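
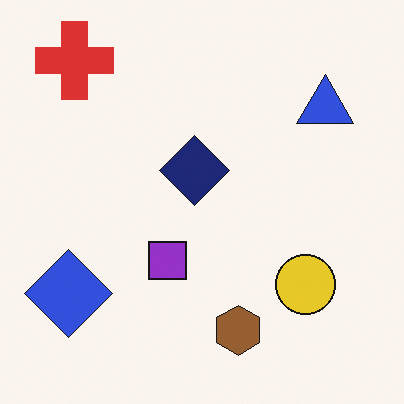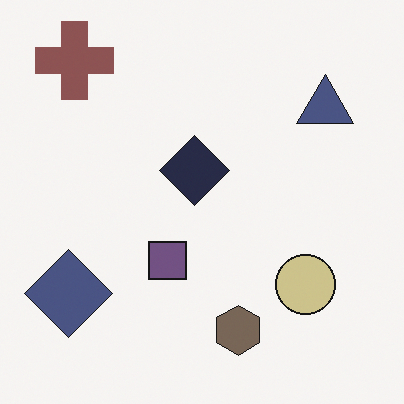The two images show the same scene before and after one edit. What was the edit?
The second image is the first made much more muted (saturation change).

All colors are more muted and greyish — a global saturation change.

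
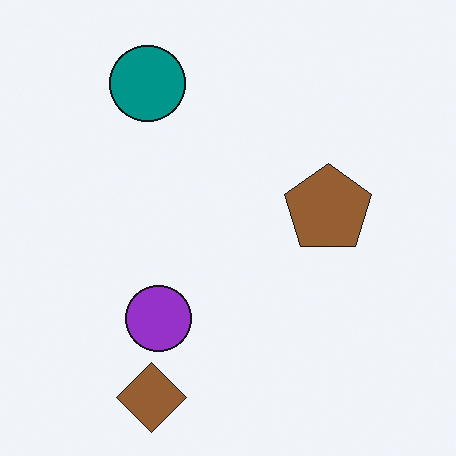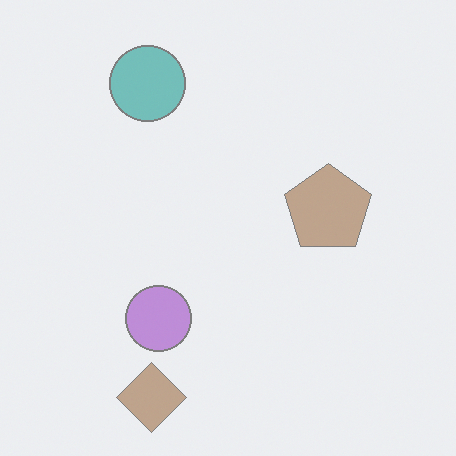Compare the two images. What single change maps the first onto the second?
The second image is the first given much lower contrast.

Tones are pushed toward mid-grey across the whole image — a global contrast change.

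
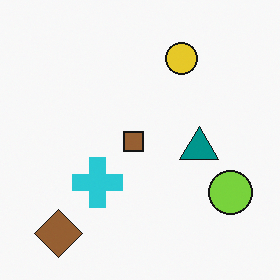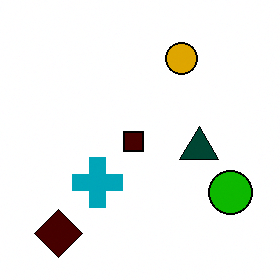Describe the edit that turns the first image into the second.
The image was boosted in contrast.

Tones are pushed away from mid-grey across the whole image — a global contrast change.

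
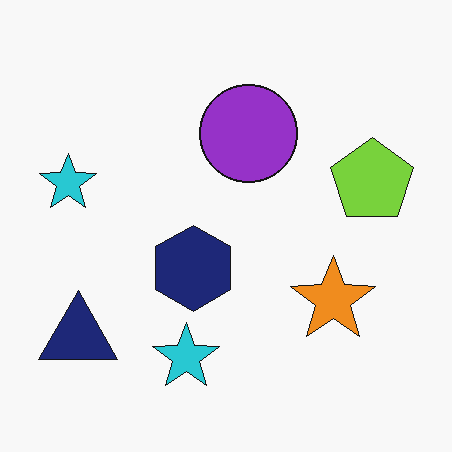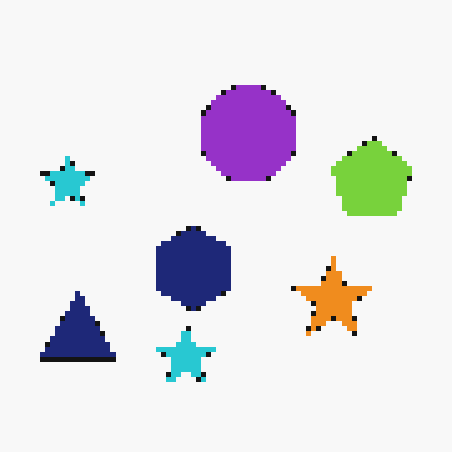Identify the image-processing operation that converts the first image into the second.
The second image is the first lightly pixelated (a mild mosaic effect).

Shapes are reduced to large square blocks; fine edges and outlines are lost — a downscale-then-upscale (mosaic) effect.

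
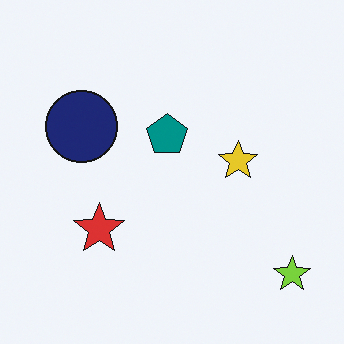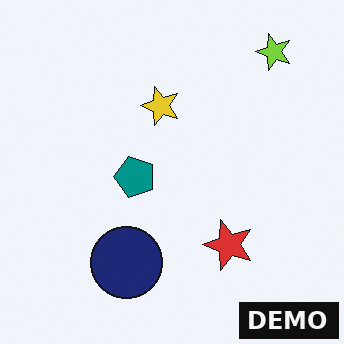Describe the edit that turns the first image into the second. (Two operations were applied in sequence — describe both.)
This is the original image rotated 90° counter-clockwise, then watermarked with the text "DEMO" in the lower-right corner.

The lime star sits in the bottom-right of the first image and the top-right of the second — consistent with a whole-image 90° counter-clockwise rotation. A dark label reading "DEMO" appears in the lower-right corner.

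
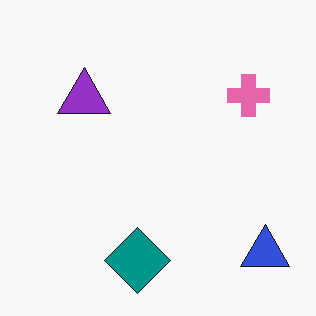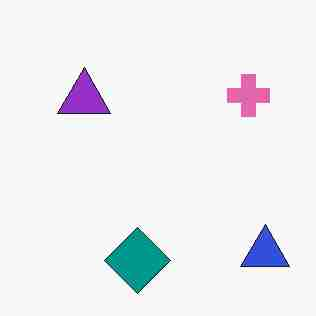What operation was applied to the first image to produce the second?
The second image is the first degraded with heavy JPEG compression.

Blocky 8×8 compression artifacts appear around shape edges and the flat background shows ringing — characteristic JPEG degradation.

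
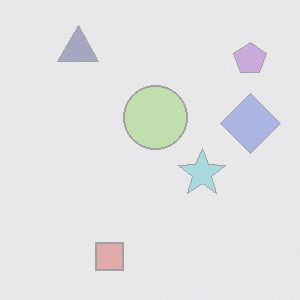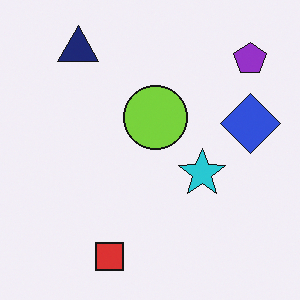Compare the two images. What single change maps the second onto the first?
The image was washed out (contrast reduced).

Tones are pushed toward mid-grey across the whole image — a global contrast change.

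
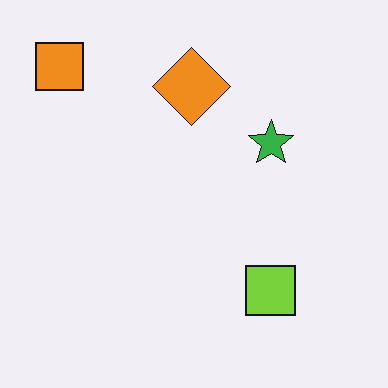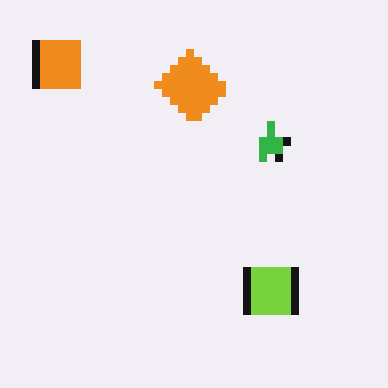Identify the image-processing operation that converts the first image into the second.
This is the original image moderately pixelated.

Shapes are reduced to large square blocks; fine edges and outlines are lost — a downscale-then-upscale (mosaic) effect.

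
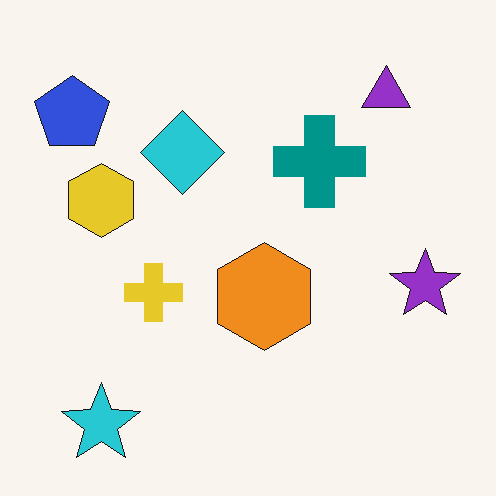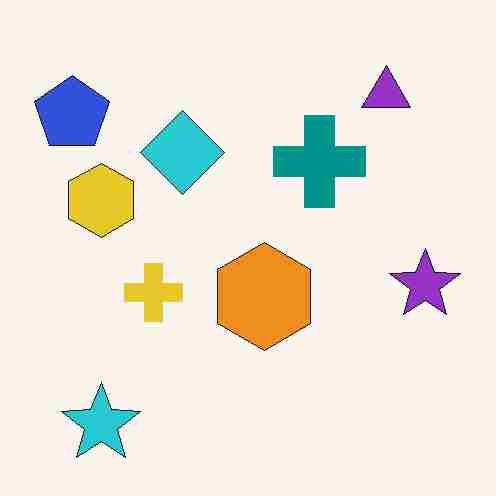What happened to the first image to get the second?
The second image is the first heavily JPEG-compressed with obvious blocking artifacts.

Blocky 8×8 compression artifacts appear around shape edges and the flat background shows ringing — characteristic JPEG degradation.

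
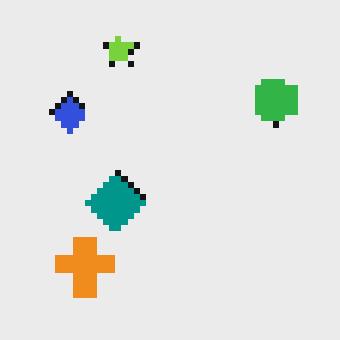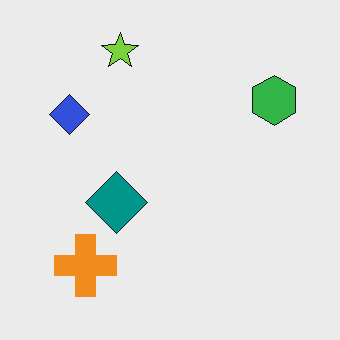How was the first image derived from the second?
This is the original image moderately pixelated.

Shapes are reduced to large square blocks; fine edges and outlines are lost — a downscale-then-upscale (mosaic) effect.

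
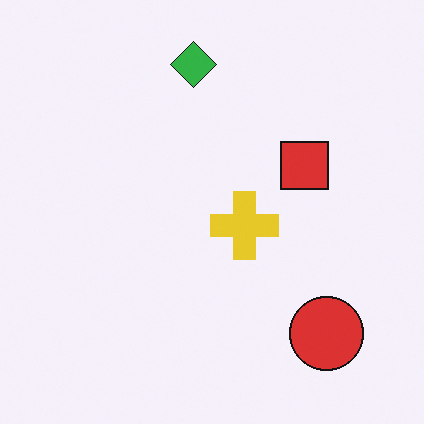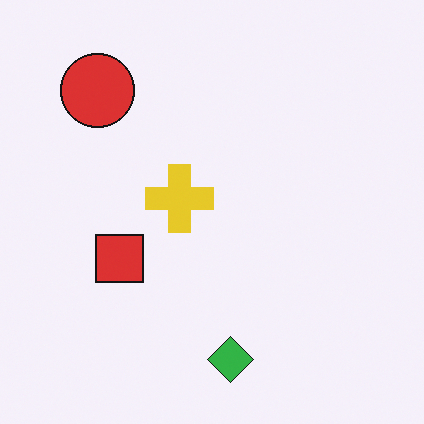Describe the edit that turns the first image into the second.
The transformation is: rotated 180°.

The red circle sits in the bottom-right of the first image and the top-left of the second — consistent with a whole-image 180° rotation.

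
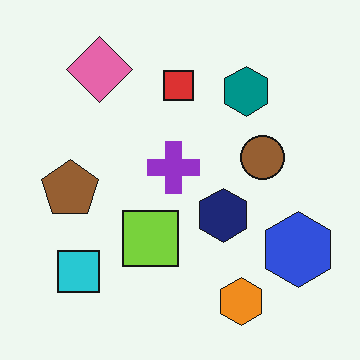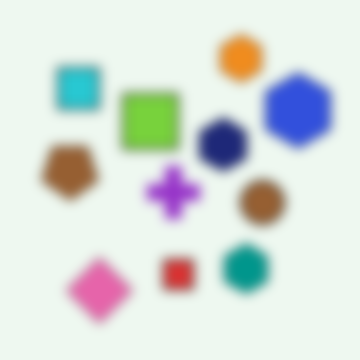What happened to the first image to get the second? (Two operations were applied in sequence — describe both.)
The transformation is: flipped vertically (top ↔ bottom), then heavily blurred.

The orange hexagon is in the bottom-right of the first image and the top-right of the second — shapes on opposite sides of the horizontal midline have swapped in a mirror flip. Shape edges and outlines are uniformly softened across the whole image.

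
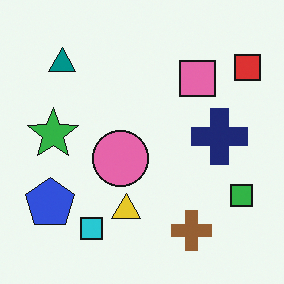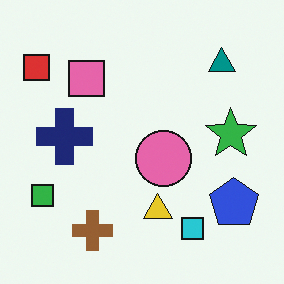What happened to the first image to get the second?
The transformation is: flipped horizontally (left ↔ right).

The red square is in the top-right of the first image and the top-left of the second — shapes on opposite sides of the vertical midline have swapped in a mirror flip.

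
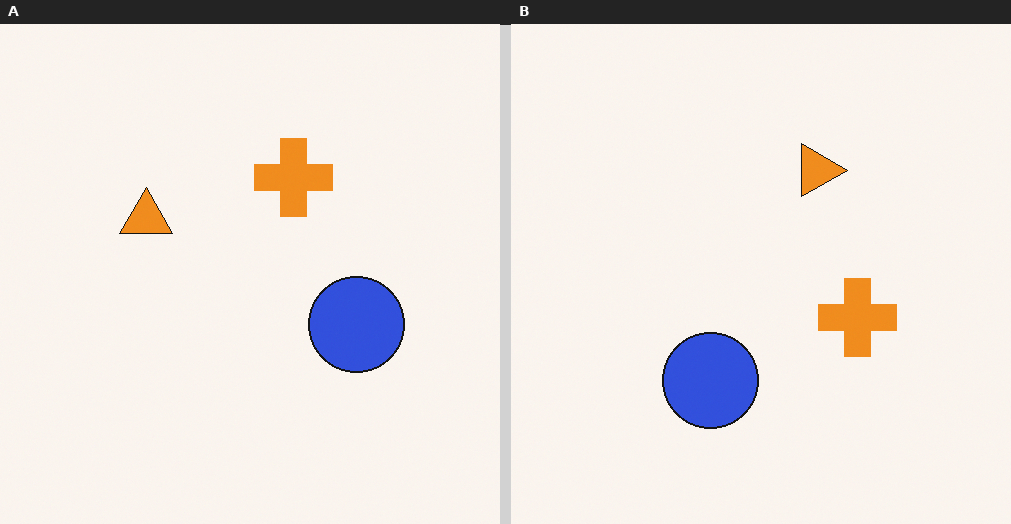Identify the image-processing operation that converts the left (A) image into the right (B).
The right (B) image is the left (A) rotated 90° clockwise.

The orange triangle sits in the left of the left (A) image and the top of the right (B) — consistent with a whole-image 90° clockwise rotation.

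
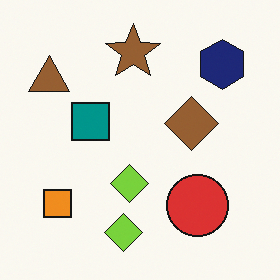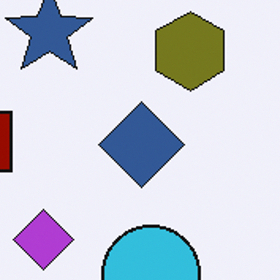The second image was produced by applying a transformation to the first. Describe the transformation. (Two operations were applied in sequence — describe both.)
Cropped slightly and scaled back up, then hue-shifted by a large amount.

The visible shapes are larger and the field of view is narrower; shapes near the original edges may be partly or wholly outside the frame — a crop-and-rescale. Every shape's color has rotated by the same amount around the hue wheel — a uniform hue shift.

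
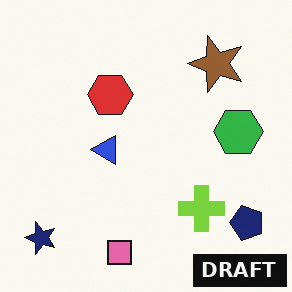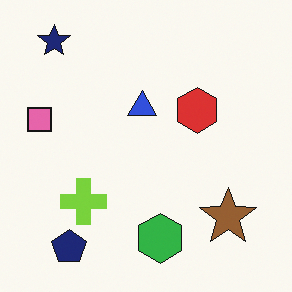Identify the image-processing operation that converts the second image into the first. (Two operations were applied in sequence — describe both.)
The transformation is: rotated 90° counter-clockwise, then watermarked with the text "DRAFT" in the lower-right corner.

The navy star sits in the top-left of the second image and the bottom-left of the first — consistent with a whole-image 90° counter-clockwise rotation. A dark label reading "DRAFT" appears in the lower-right corner.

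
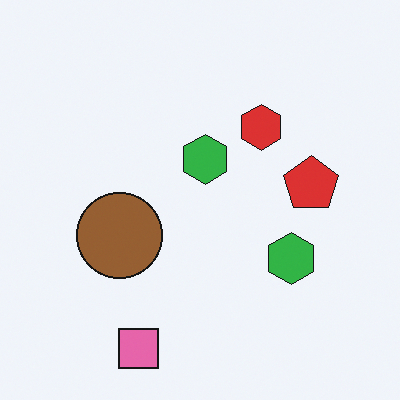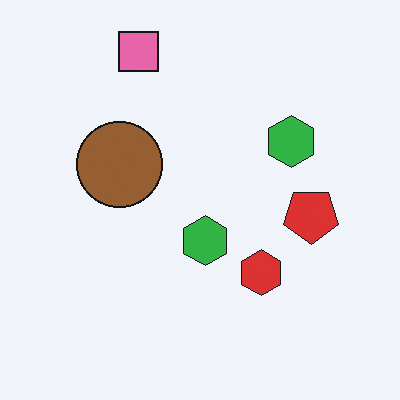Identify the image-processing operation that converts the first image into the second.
The transformation is: flipped vertically (top ↔ bottom).

The pink square is in the bottom of the first image and the top of the second — shapes on opposite sides of the horizontal midline have swapped in a mirror flip.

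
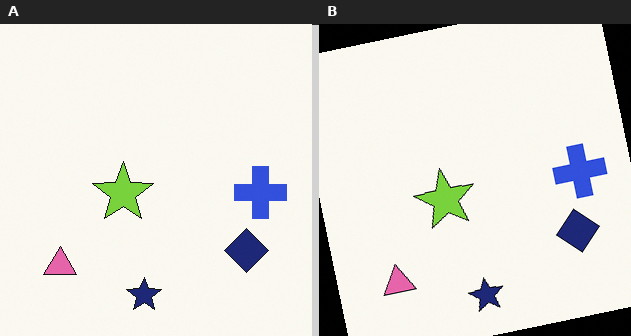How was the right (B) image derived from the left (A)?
The transformation is: rotated counter-clockwise by a slight angle.

Every shape is tilted by the same angle and the image corners show triangular fill wedges — a whole-image rotation by a non-right angle.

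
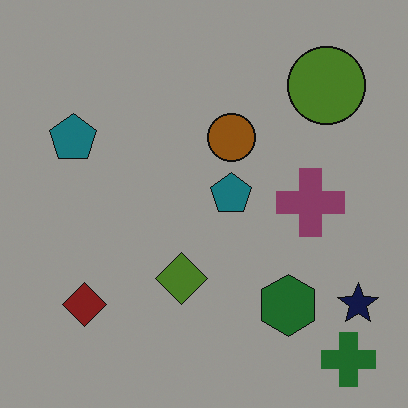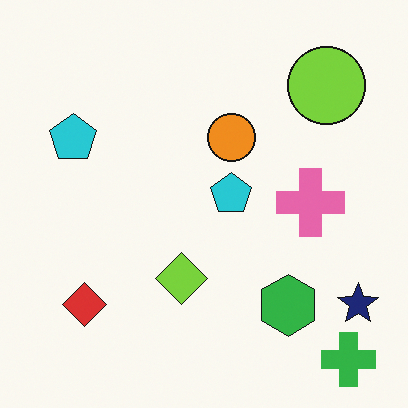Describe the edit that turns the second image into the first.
The first image is the second darkened a lot.

Every pixel — background and shapes alike — is uniformly darkened.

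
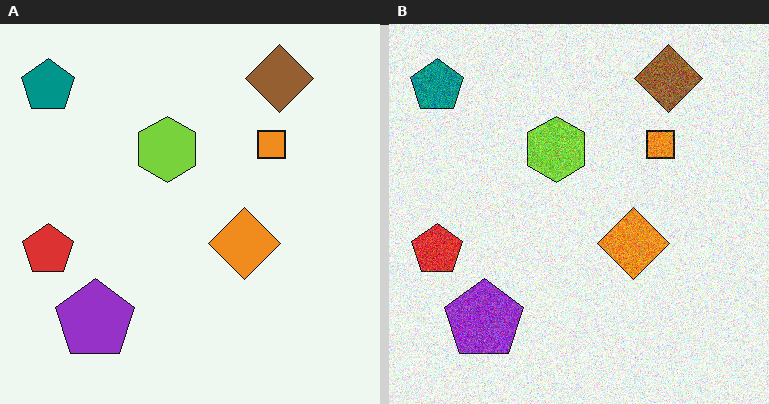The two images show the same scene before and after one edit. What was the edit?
The image was degraded with a thick layer of grain.

Random speckle covers the whole image, including the flat background.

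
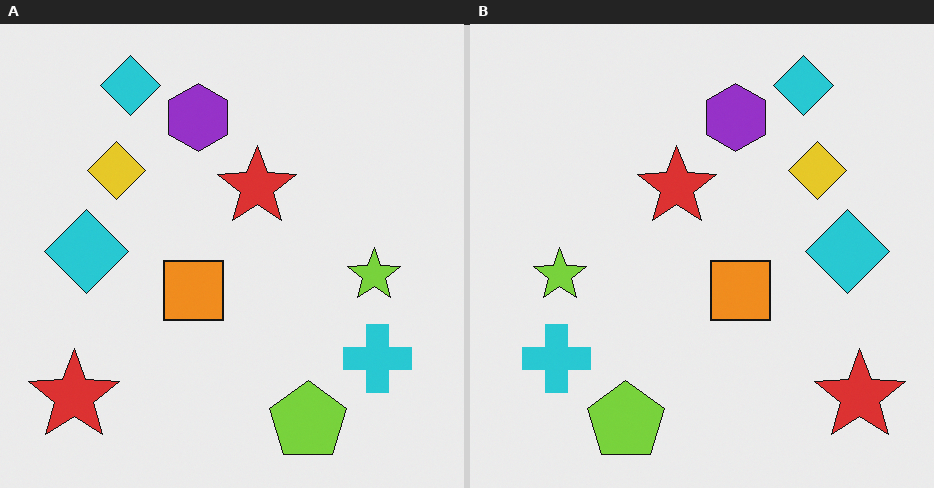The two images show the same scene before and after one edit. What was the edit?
The transformation is: flipped horizontally (left ↔ right).

The cyan cross is in the bottom-right of the left (A) image and the bottom-left of the right (B) — shapes on opposite sides of the vertical midline have swapped in a mirror flip.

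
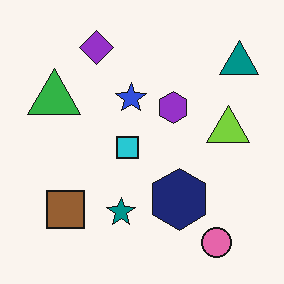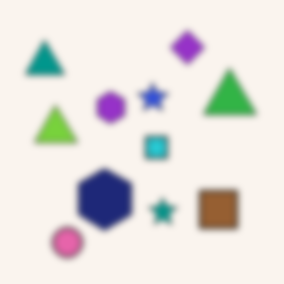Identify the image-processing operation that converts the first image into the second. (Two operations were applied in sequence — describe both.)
Moderately blurred, then flipped horizontally (left ↔ right).

Shape edges and outlines are uniformly softened across the whole image. The teal triangle is in the top-right of the first image and the top-left of the second — shapes on opposite sides of the vertical midline have swapped in a mirror flip.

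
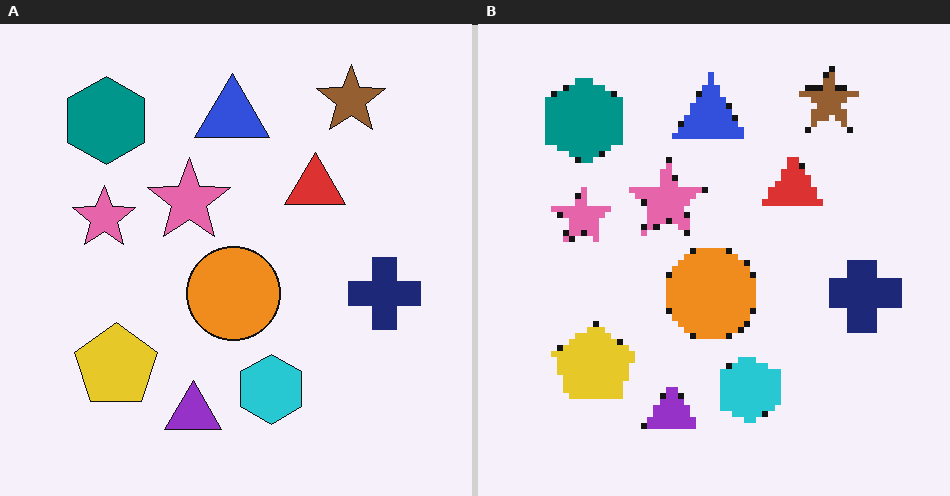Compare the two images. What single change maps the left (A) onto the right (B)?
This is the original image pixelated into visible square blocks.

Shapes are reduced to large square blocks; fine edges and outlines are lost — a downscale-then-upscale (mosaic) effect.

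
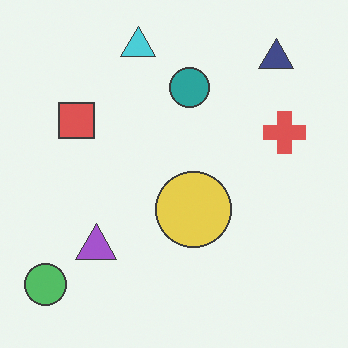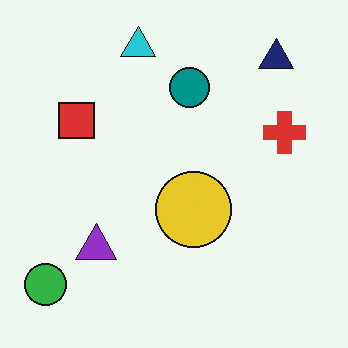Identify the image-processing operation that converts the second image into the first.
This is the original image given slightly reduced contrast.

Tones are pushed toward mid-grey across the whole image — a global contrast change.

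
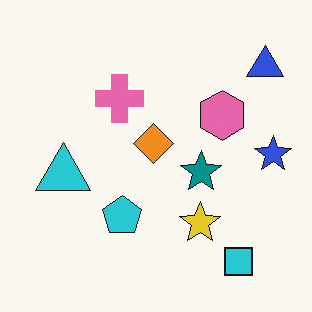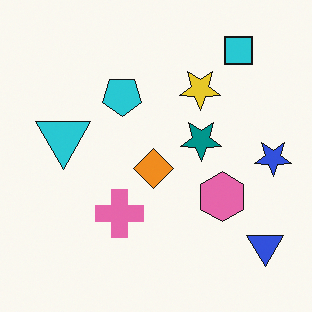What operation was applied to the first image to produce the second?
The transformation is: flipped vertically (top ↔ bottom).

The cyan square is in the bottom-right of the first image and the top-right of the second — shapes on opposite sides of the horizontal midline have swapped in a mirror flip.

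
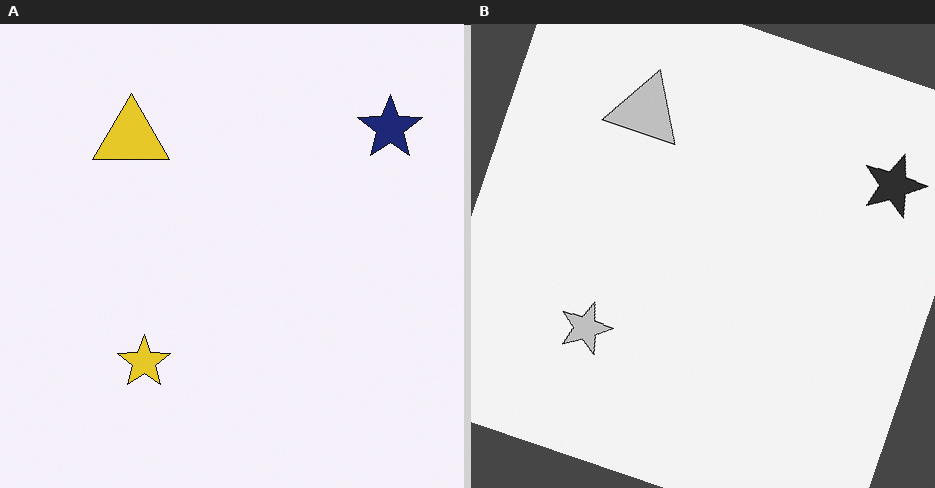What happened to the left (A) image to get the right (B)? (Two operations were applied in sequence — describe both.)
Converted to grayscale, then rotated clockwise by a clearly visible amount.

All color is removed — every shape is now a shade of grey. Every shape is tilted by the same angle and the image corners show triangular fill wedges — a whole-image rotation by a non-right angle.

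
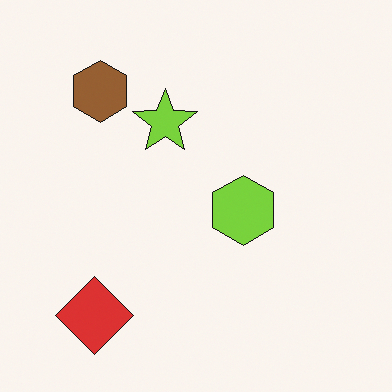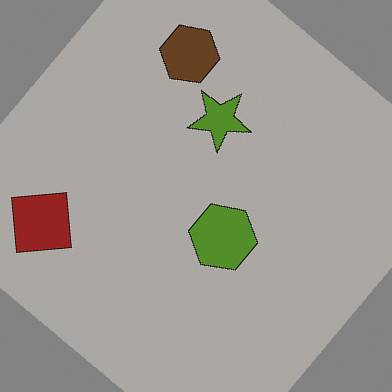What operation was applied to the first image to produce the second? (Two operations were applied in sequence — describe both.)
The image was noticeably darkened, then rotated clockwise by a large amount — several tens of degrees.

Every pixel — background and shapes alike — is uniformly darkened. Every shape is tilted by the same angle and the image corners show triangular fill wedges — a whole-image rotation by a non-right angle.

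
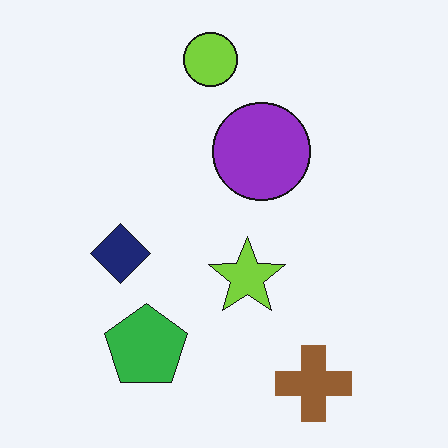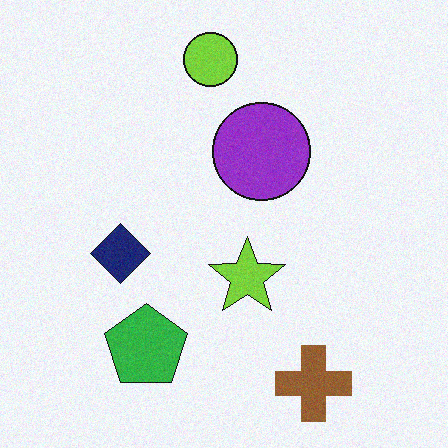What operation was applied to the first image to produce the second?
It was degraded with a light layer of grain.

Random speckle covers the whole image, including the flat background.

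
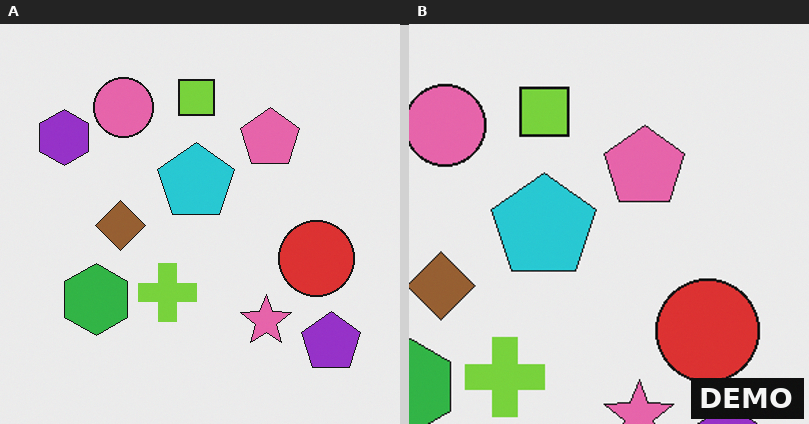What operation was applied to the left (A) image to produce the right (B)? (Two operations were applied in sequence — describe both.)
The transformation is: cropped to a modestly smaller region and rescaled, then watermarked with the text "DEMO" in the lower-right corner.

The visible shapes are larger and the field of view is narrower; shapes near the original edges may be partly or wholly outside the frame — a crop-and-rescale. A dark label reading "DEMO" appears in the lower-right corner.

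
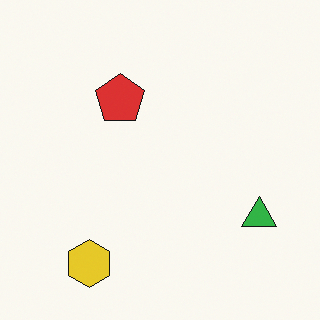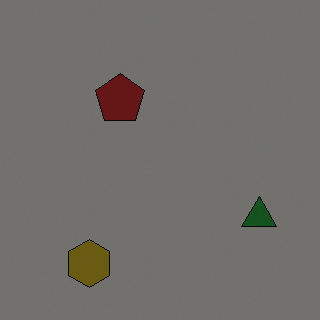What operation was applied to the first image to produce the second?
Substantially darkened.

Every pixel — background and shapes alike — is uniformly darkened.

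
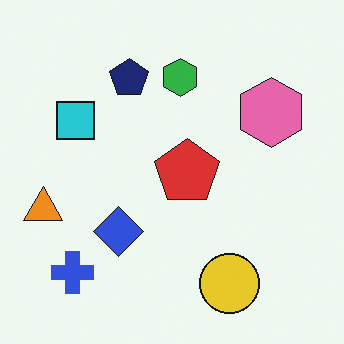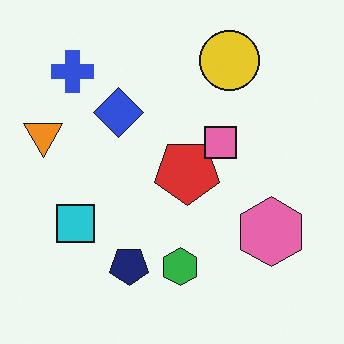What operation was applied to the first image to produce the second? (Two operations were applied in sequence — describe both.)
It was flipped vertically (top ↔ bottom), then overlaid with an additional pink square.

The yellow circle is in the bottom of the first image and the top of the second — shapes on opposite sides of the horizontal midline have swapped in a mirror flip. A pink square appears in the second image that is absent from the first.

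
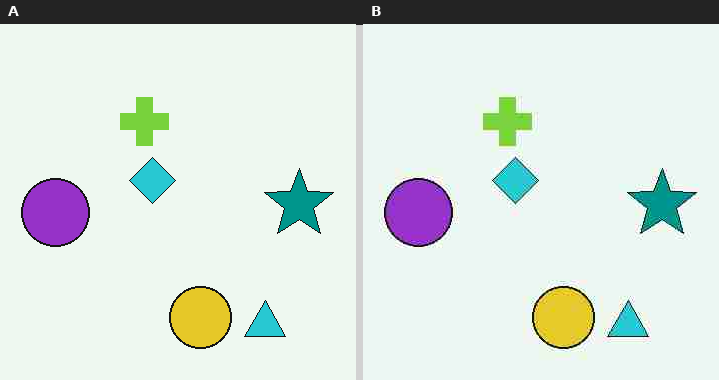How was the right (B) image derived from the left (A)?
The transformation is: degraded with heavy JPEG compression.

Blocky 8×8 compression artifacts appear around shape edges and the flat background shows ringing — characteristic JPEG degradation.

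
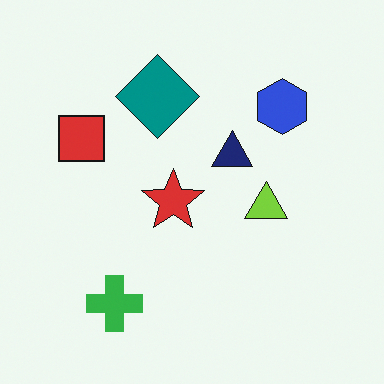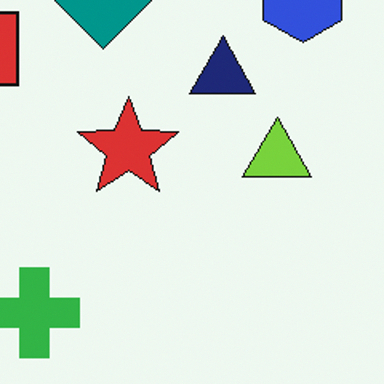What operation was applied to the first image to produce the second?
This is the original image cropped slightly and scaled back up.

The visible shapes are larger and the field of view is narrower; shapes near the original edges may be partly or wholly outside the frame — a crop-and-rescale.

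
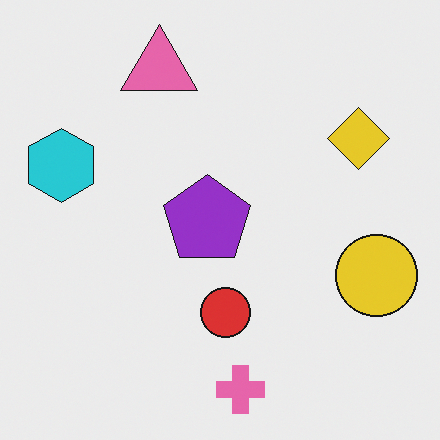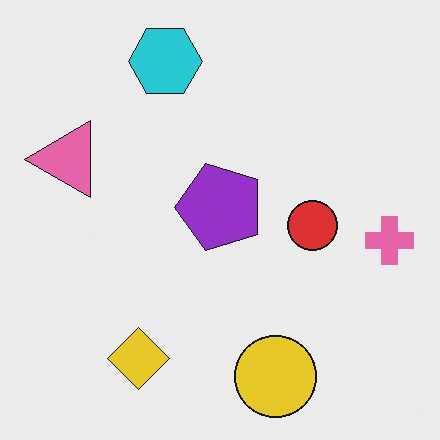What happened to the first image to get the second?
The second image is the first transposed (reflected across the top-left ↔ bottom-right diagonal).

Shapes have swapped their row and column positions — what was in the top-right is now in the bottom-left — a diagonal reflection.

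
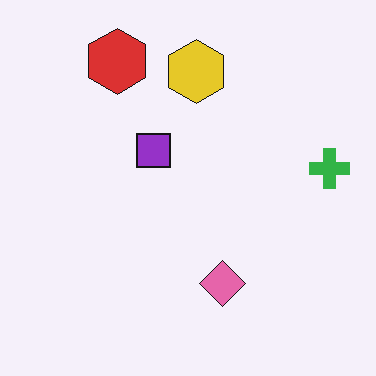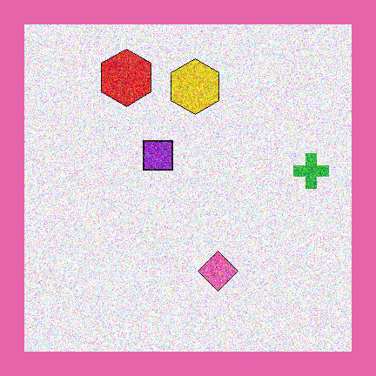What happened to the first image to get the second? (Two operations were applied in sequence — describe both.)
This is the original image degraded with heavy additive noise, then framed with a pink border.

Random speckle covers the whole image, including the flat background. A solid pink frame runs around the edge of the second image, with the content slightly shrunk inside it.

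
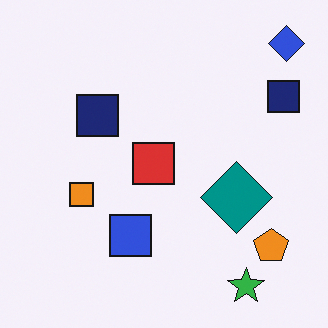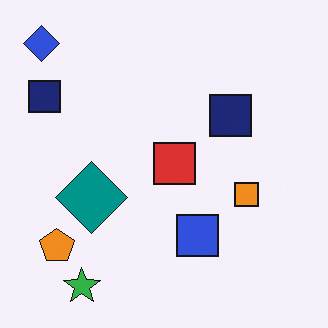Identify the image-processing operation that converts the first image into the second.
The second image is the first flipped horizontally (left ↔ right).

The blue diamond is in the top-right of the first image and the top-left of the second — shapes on opposite sides of the vertical midline have swapped in a mirror flip.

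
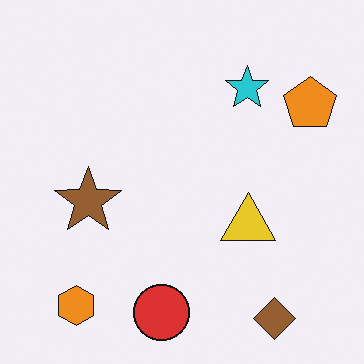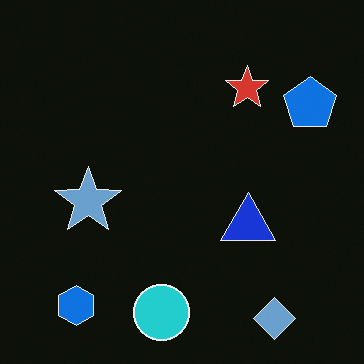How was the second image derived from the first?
The image was color-inverted (negative).

The light background has become dark and every shape's color is its complement — a photographic negative.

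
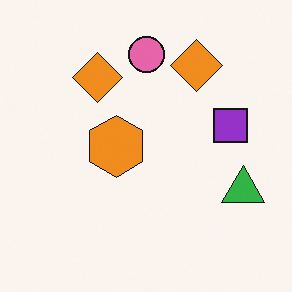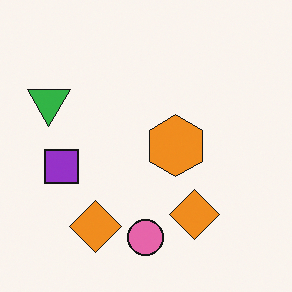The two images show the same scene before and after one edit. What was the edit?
The second image is the first rotated 180°.

The green triangle sits in the right of the first image and the left of the second — consistent with a whole-image 180° rotation.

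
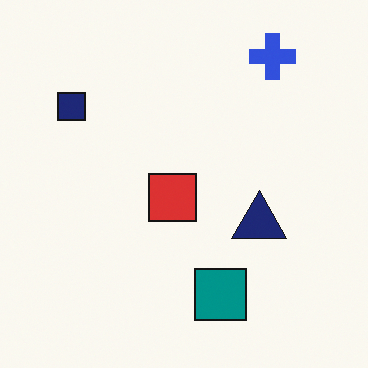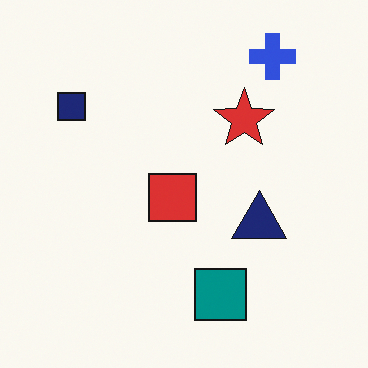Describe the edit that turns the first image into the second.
The image was overlaid with an additional red star.

A red star appears in the second image that is absent from the first.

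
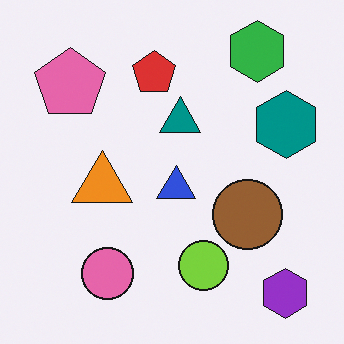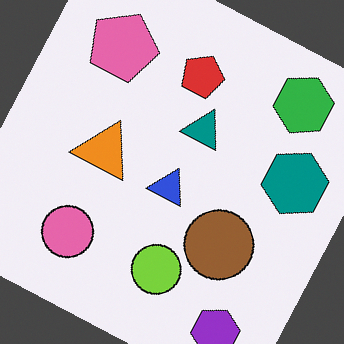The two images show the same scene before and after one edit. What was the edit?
It was rotated clockwise by a clearly visible amount.

Every shape is tilted by the same angle and the image corners show triangular fill wedges — a whole-image rotation by a non-right angle.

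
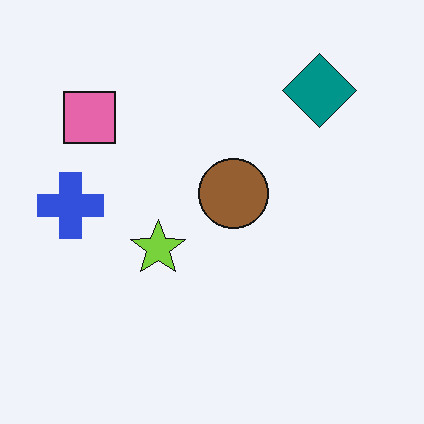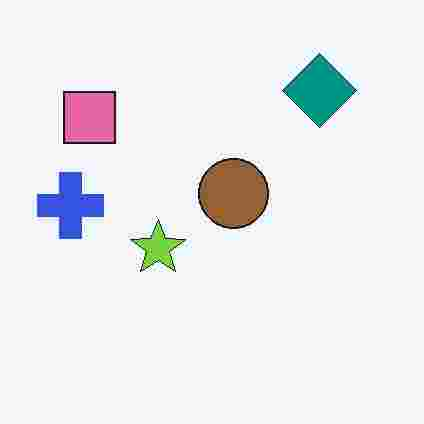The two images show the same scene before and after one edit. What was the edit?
Degraded with heavy JPEG compression.

Blocky 8×8 compression artifacts appear around shape edges and the flat background shows ringing — characteristic JPEG degradation.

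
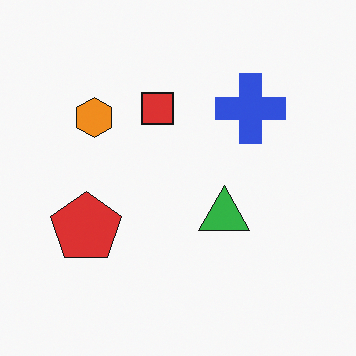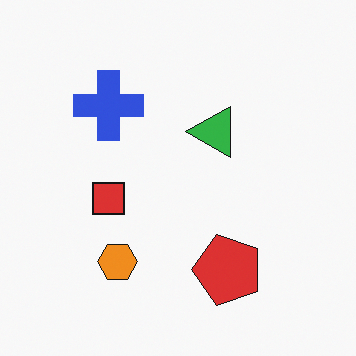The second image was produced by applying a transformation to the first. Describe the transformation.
The image was rotated 90° counter-clockwise.

The red pentagon sits in the left of the first image and the bottom of the second — consistent with a whole-image 90° counter-clockwise rotation.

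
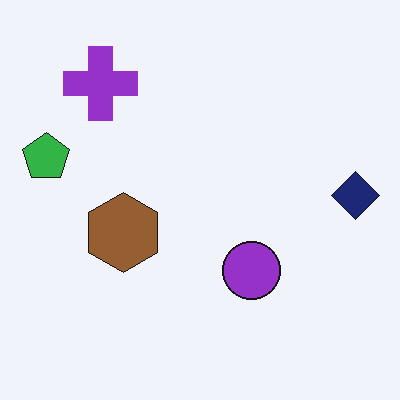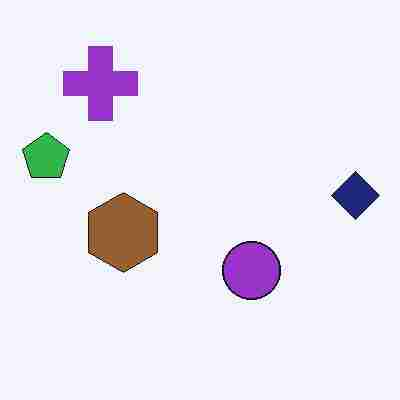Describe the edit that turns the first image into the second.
The image was heavily JPEG-compressed with obvious blocking artifacts.

Blocky 8×8 compression artifacts appear around shape edges and the flat background shows ringing — characteristic JPEG degradation.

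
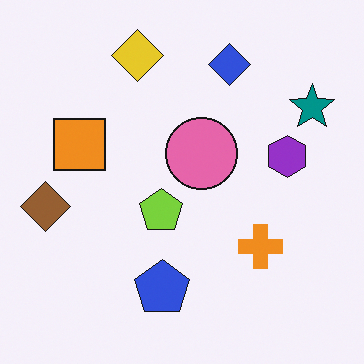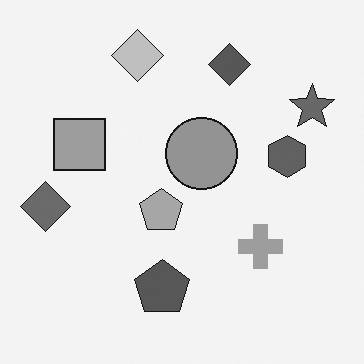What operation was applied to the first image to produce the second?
The image was converted to grayscale.

All color is removed — every shape is now a shade of grey.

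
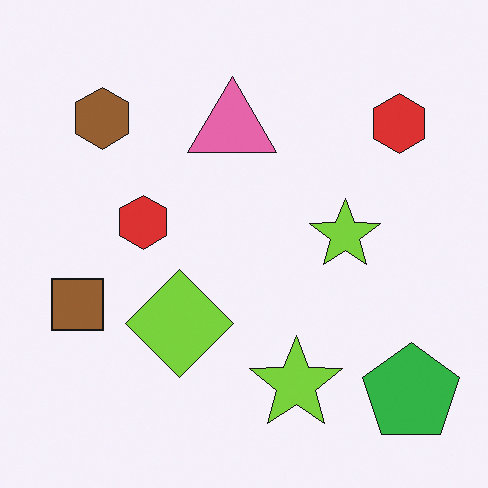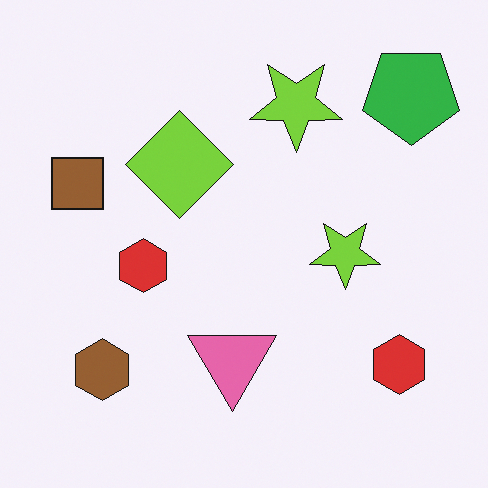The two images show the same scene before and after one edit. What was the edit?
This is the original image flipped vertically (top ↔ bottom).

The green pentagon is in the bottom-right of the first image and the top-right of the second — shapes on opposite sides of the horizontal midline have swapped in a mirror flip.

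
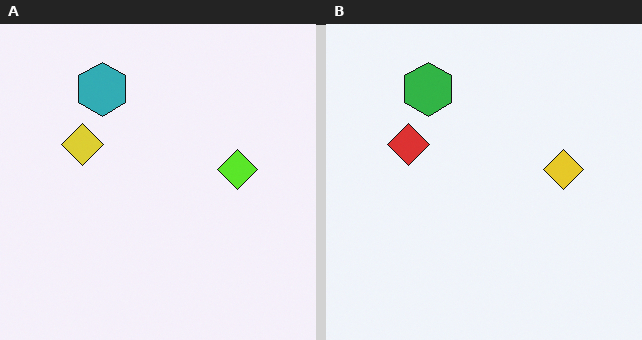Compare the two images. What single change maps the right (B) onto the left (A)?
The image was hue-shifted slightly.

Every shape's color has rotated by the same amount around the hue wheel — a uniform hue shift.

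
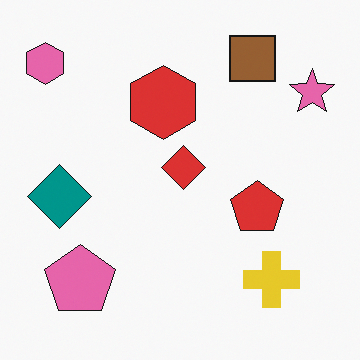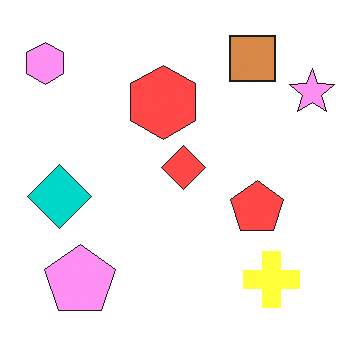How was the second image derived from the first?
The second image is the first noticeably brightened.

Every pixel — background and shapes alike — is uniformly brightened.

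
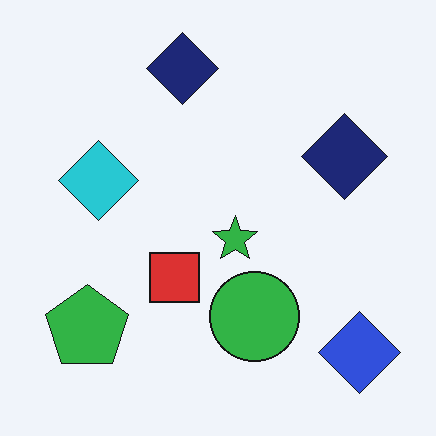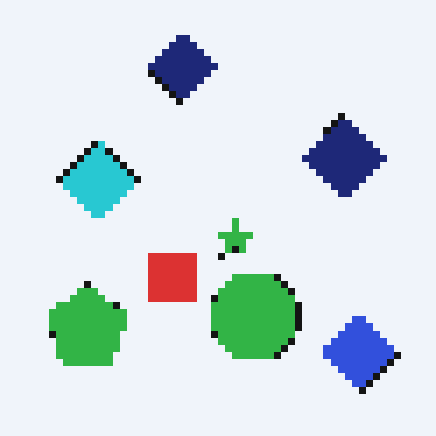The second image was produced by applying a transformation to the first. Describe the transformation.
The second image is the first pixelated into visible square blocks.

Shapes are reduced to large square blocks; fine edges and outlines are lost — a downscale-then-upscale (mosaic) effect.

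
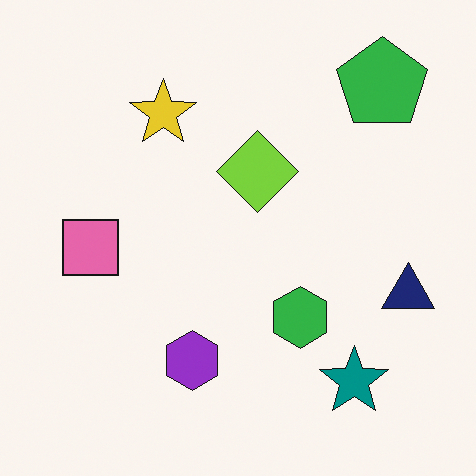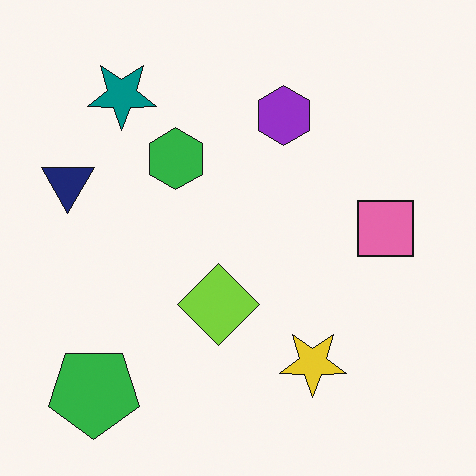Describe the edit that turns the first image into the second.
This is the original image rotated 180°.

The green pentagon sits in the top-right of the first image and the bottom-left of the second — consistent with a whole-image 180° rotation.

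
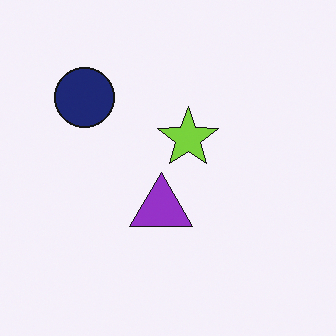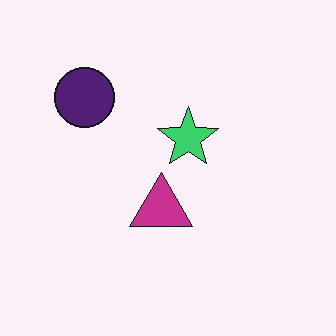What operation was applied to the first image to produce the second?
The transformation is: hue-shifted slightly.

Every shape's color has rotated by the same amount around the hue wheel — a uniform hue shift.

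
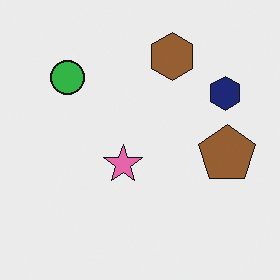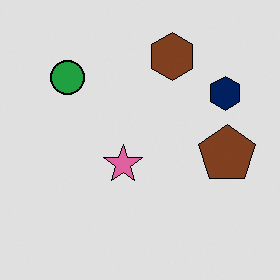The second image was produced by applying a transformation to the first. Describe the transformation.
Moderately posterized.

Each flat color has snapped to a coarser quantized level — most visibly, the near-white background has dropped to a flat grey.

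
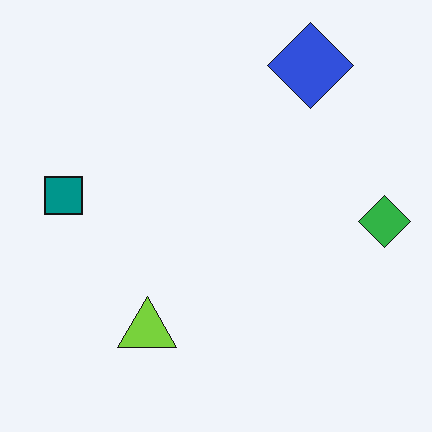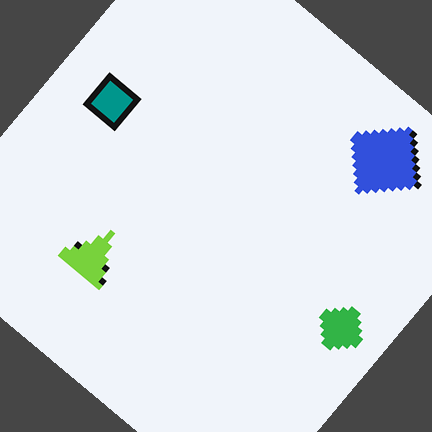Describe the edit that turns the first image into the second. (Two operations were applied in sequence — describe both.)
The transformation is: pixelated into visible square blocks, then rotated clockwise by a large amount — several tens of degrees.

Shapes are reduced to large square blocks; fine edges and outlines are lost — a downscale-then-upscale (mosaic) effect. Every shape is tilted by the same angle and the image corners show triangular fill wedges — a whole-image rotation by a non-right angle.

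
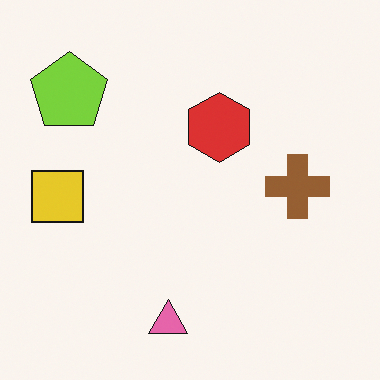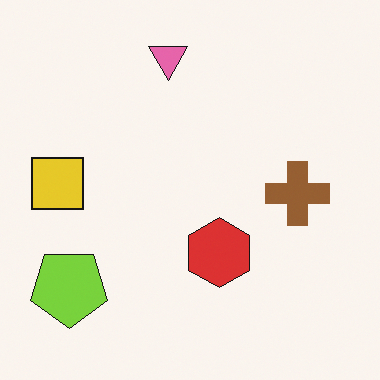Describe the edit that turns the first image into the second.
The transformation is: flipped vertically (top ↔ bottom).

The pink triangle is in the bottom of the first image and the top of the second — shapes on opposite sides of the horizontal midline have swapped in a mirror flip.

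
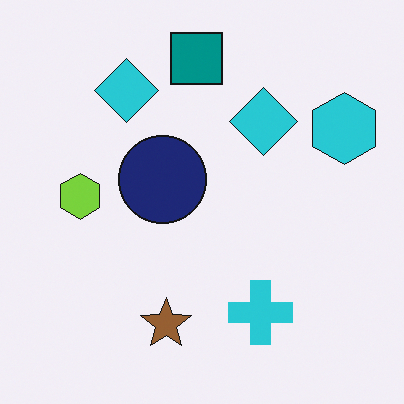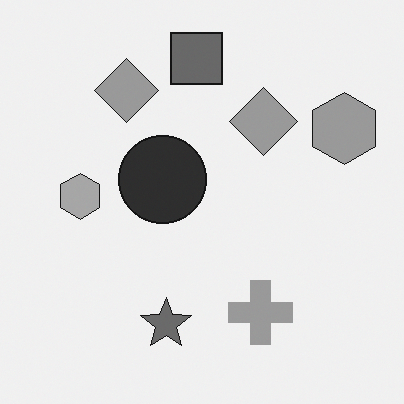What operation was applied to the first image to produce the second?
The image was converted to grayscale.

All color is removed — every shape is now a shade of grey.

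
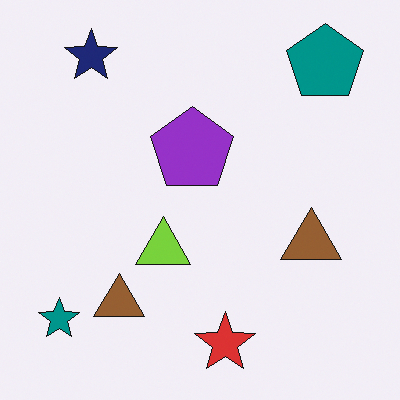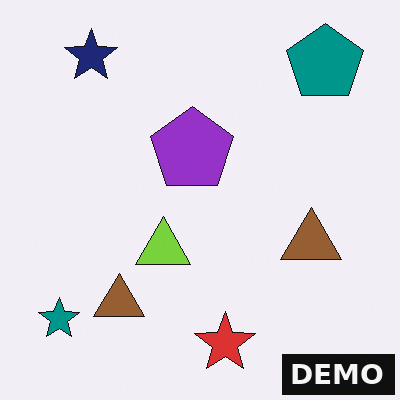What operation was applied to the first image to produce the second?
Watermarked with the text "DEMO" in the lower-right corner.

A dark label reading "DEMO" appears in the lower-right corner.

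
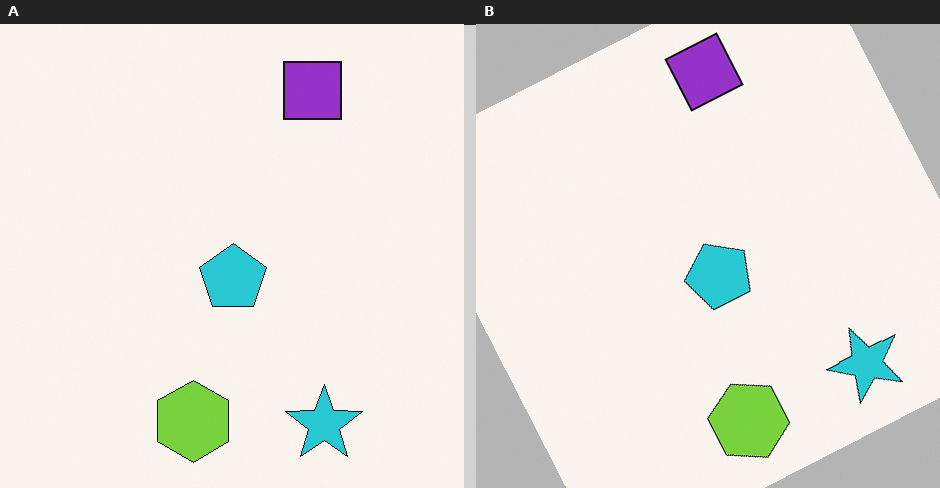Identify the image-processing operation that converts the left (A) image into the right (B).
The right (B) image is the left (A) rotated counter-clockwise by a clearly visible amount.

Every shape is tilted by the same angle and the image corners show triangular fill wedges — a whole-image rotation by a non-right angle.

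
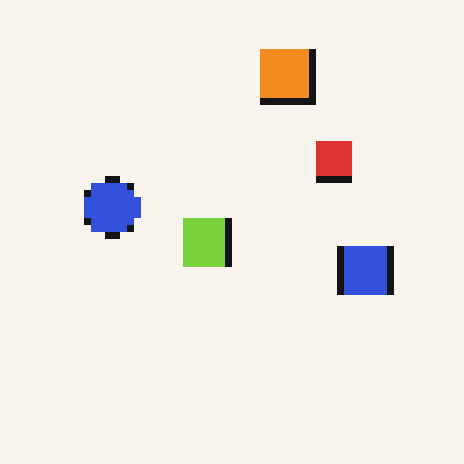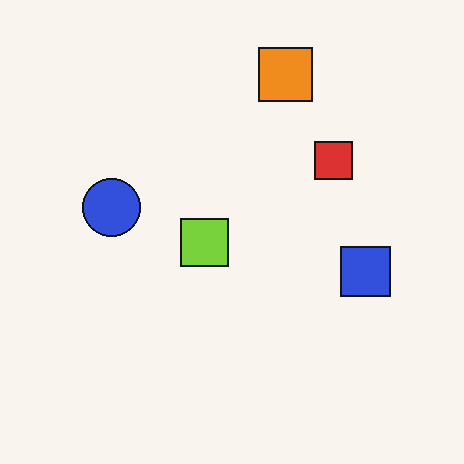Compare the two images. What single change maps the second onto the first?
This is the original image moderately pixelated.

Shapes are reduced to large square blocks; fine edges and outlines are lost — a downscale-then-upscale (mosaic) effect.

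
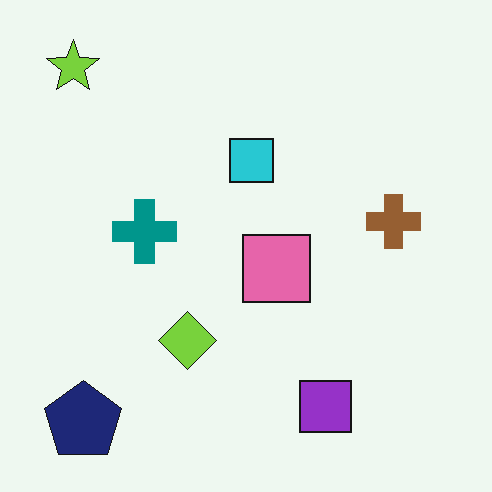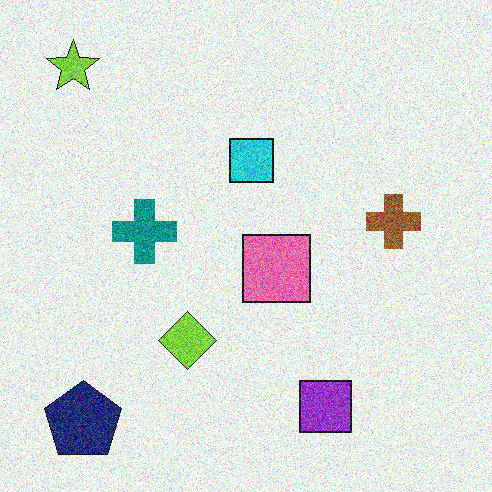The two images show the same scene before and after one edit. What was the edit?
The second image is the first degraded with heavy additive noise.

Random speckle covers the whole image, including the flat background.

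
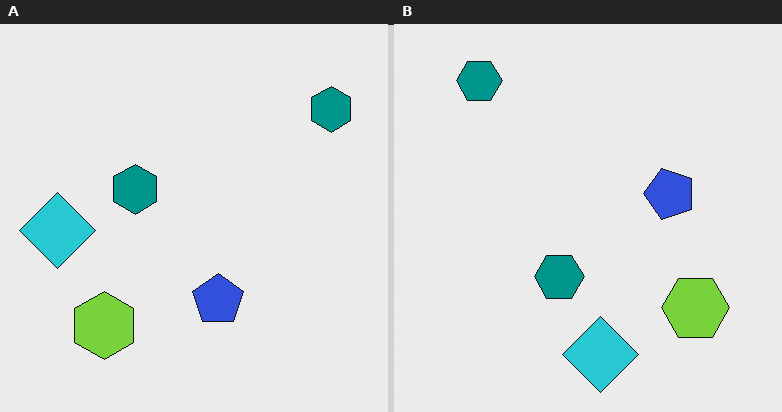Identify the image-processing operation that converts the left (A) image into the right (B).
Rotated 90° counter-clockwise.

The lime hexagon sits in the bottom-left of the left (A) image and the bottom-right of the right (B) — consistent with a whole-image 90° counter-clockwise rotation.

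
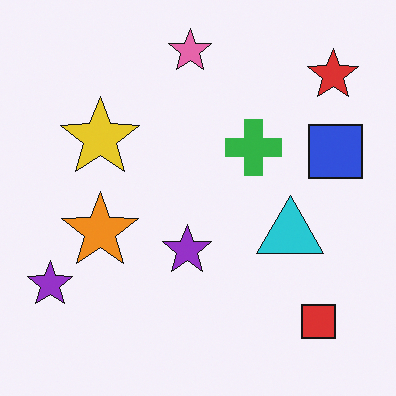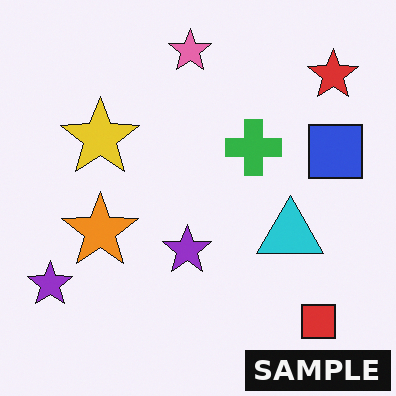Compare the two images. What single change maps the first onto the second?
The second image is the first watermarked with the text "SAMPLE" in the lower-right corner.

A dark label reading "SAMPLE" appears in the lower-right corner.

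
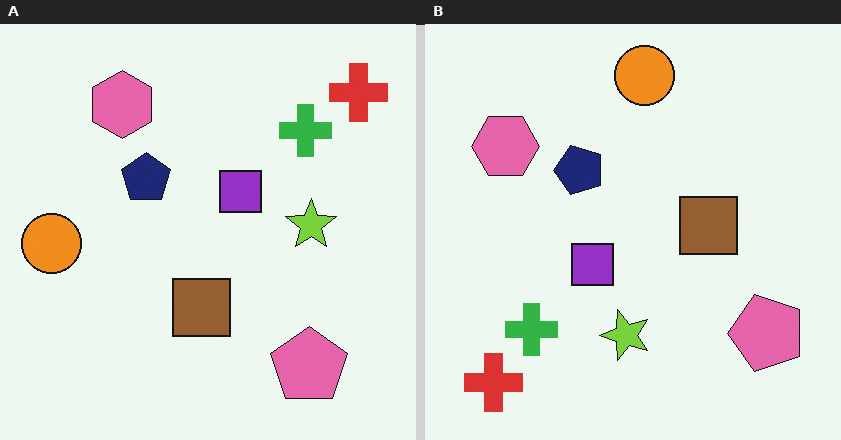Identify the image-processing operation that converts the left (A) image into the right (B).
It was transposed (reflected across the top-left ↔ bottom-right diagonal).

Shapes have swapped their row and column positions — what was in the top-right is now in the bottom-left — a diagonal reflection.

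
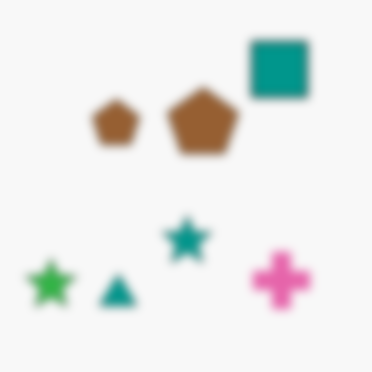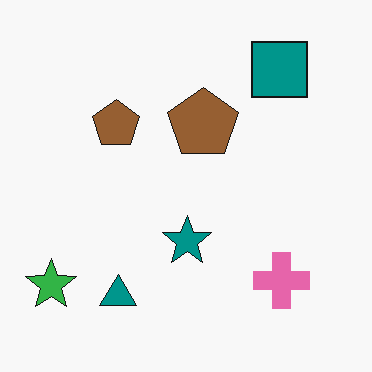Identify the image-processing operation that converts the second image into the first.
This is the original image moderately blurred.

Shape edges and outlines are uniformly softened across the whole image.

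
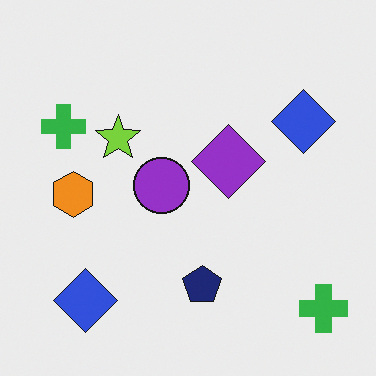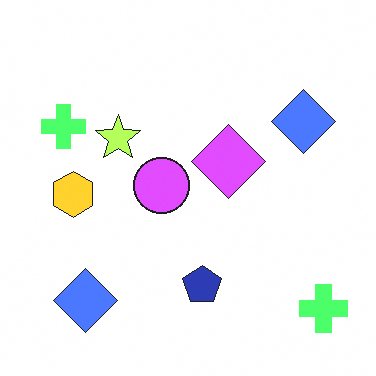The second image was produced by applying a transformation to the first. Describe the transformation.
Noticeably brightened.

Every pixel — background and shapes alike — is uniformly brightened.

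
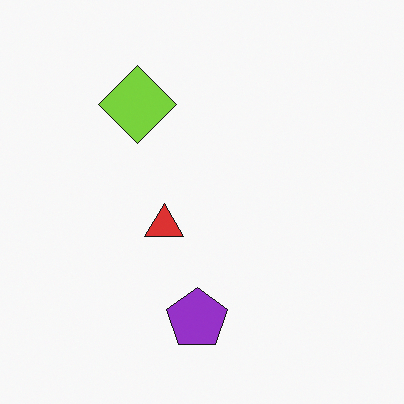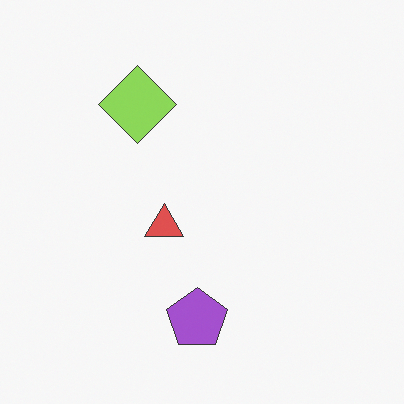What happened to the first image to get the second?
This is the original image given slightly reduced contrast.

Tones are pushed toward mid-grey across the whole image — a global contrast change.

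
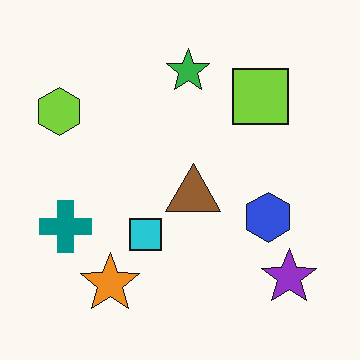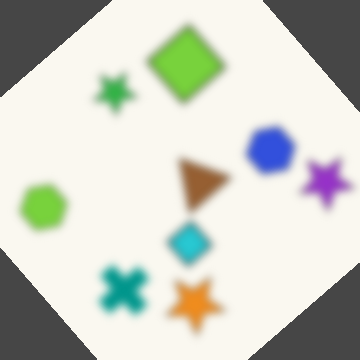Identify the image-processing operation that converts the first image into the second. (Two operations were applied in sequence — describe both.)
This is the original image noticeably gaussian-blurred, then rotated counter-clockwise by a large amount — several tens of degrees.

Shape edges and outlines are uniformly softened across the whole image. Every shape is tilted by the same angle and the image corners show triangular fill wedges — a whole-image rotation by a non-right angle.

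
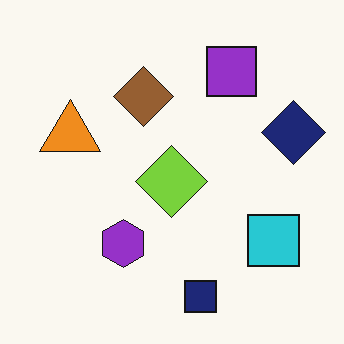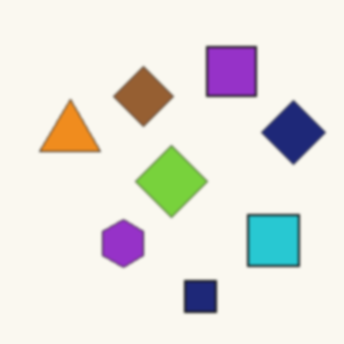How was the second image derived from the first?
This is the original image given a subtle gaussian blur.

Shape edges and outlines are uniformly softened across the whole image.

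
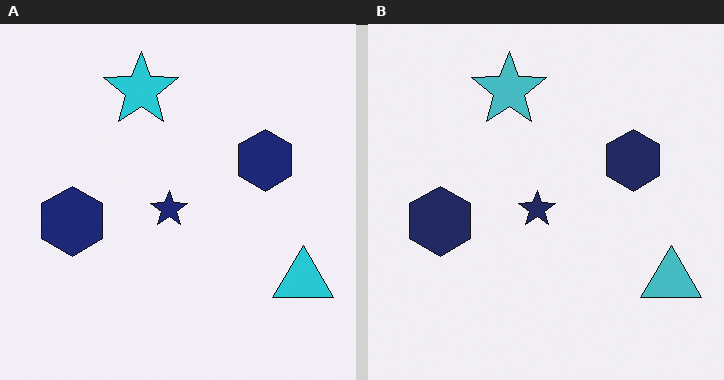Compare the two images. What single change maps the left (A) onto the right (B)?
This is the original image slightly desaturated.

All colors are more muted and greyish — a global saturation change.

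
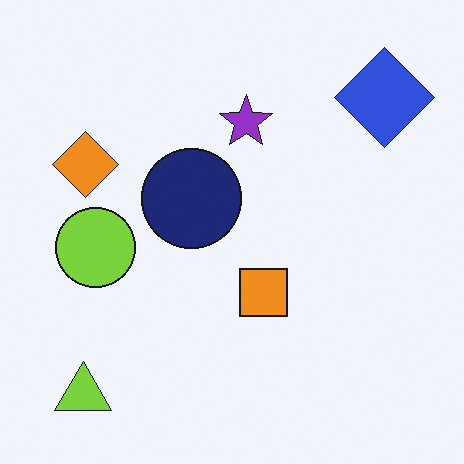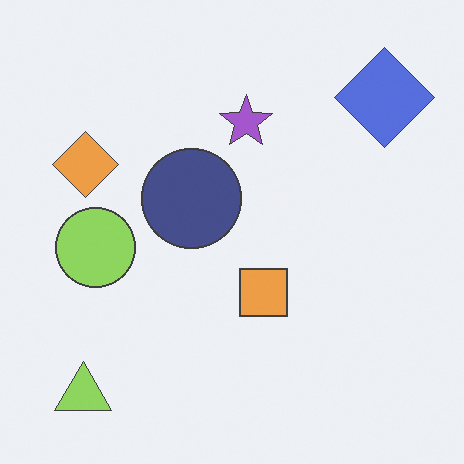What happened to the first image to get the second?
This is the original image given slightly reduced contrast.

Tones are pushed toward mid-grey across the whole image — a global contrast change.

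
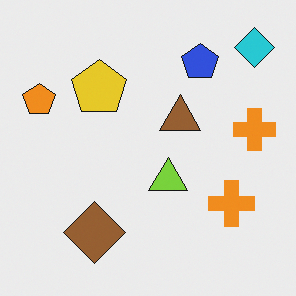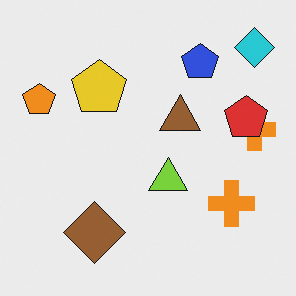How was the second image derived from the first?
The second image is the first overlaid with an additional red pentagon.

A red pentagon appears in the second image that is absent from the first.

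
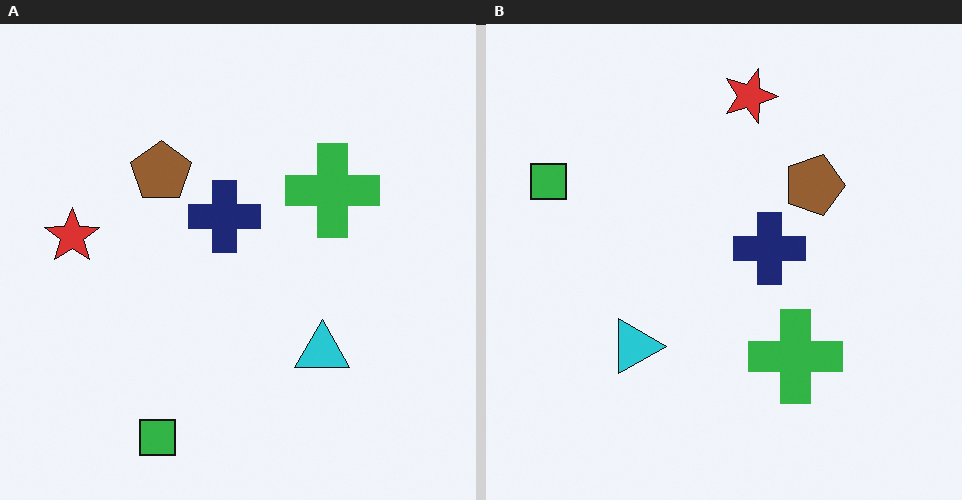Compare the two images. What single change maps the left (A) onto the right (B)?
The transformation is: rotated 90° clockwise.

The green square sits in the bottom-left of the left (A) image and the top-left of the right (B) — consistent with a whole-image 90° clockwise rotation.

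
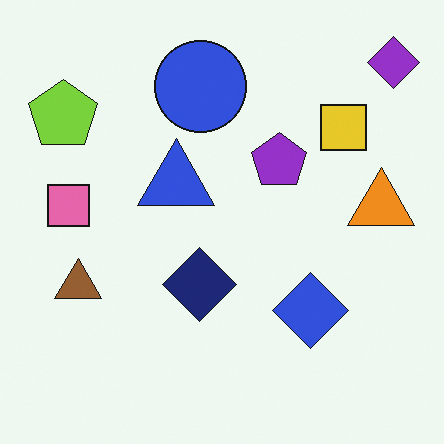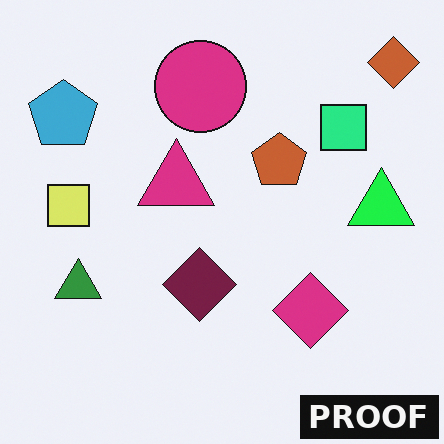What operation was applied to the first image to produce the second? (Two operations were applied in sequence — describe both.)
This is the original image hue-shifted by a moderate amount, then watermarked with the text "PROOF" in the lower-right corner.

Every shape's color has rotated by the same amount around the hue wheel — a uniform hue shift. A dark label reading "PROOF" appears in the lower-right corner.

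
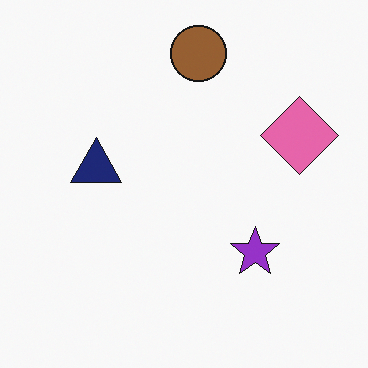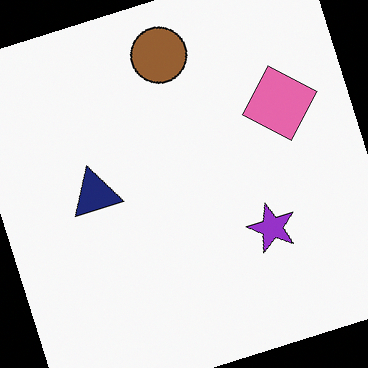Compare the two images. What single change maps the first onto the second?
The second image is the first rotated counter-clockwise by a moderate amount.

Every shape is tilted by the same angle and the image corners show triangular fill wedges — a whole-image rotation by a non-right angle.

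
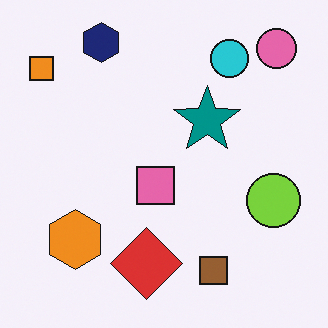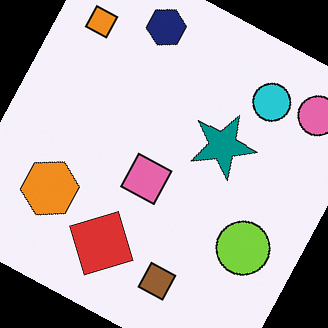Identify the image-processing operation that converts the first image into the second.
Rotated clockwise by a clearly visible amount.

Every shape is tilted by the same angle and the image corners show triangular fill wedges — a whole-image rotation by a non-right angle.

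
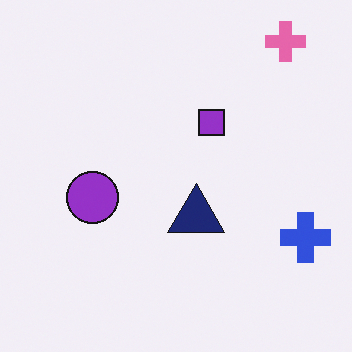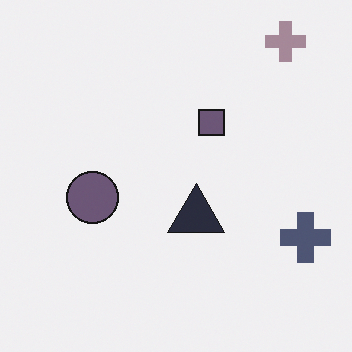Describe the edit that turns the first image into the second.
It was heavily desaturated.

All colors are more muted and greyish — a global saturation change.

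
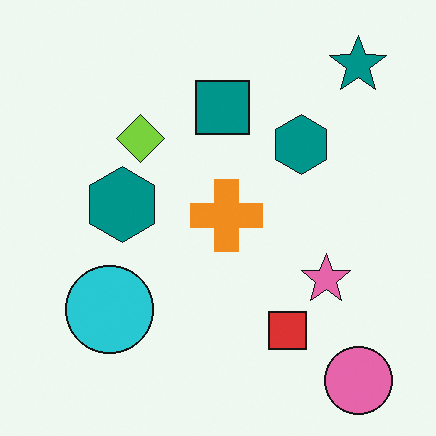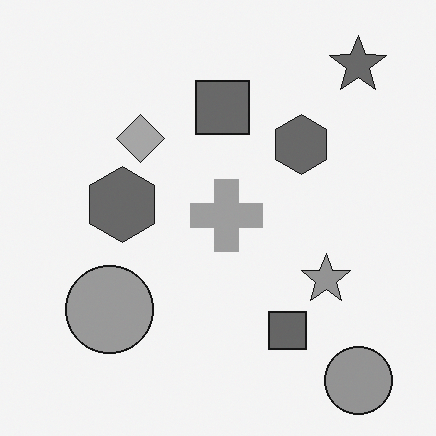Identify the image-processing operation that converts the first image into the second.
The second image is the first converted to grayscale.

All color is removed — every shape is now a shade of grey.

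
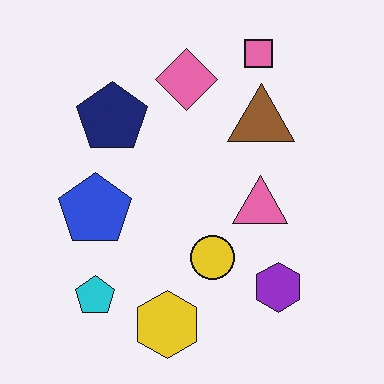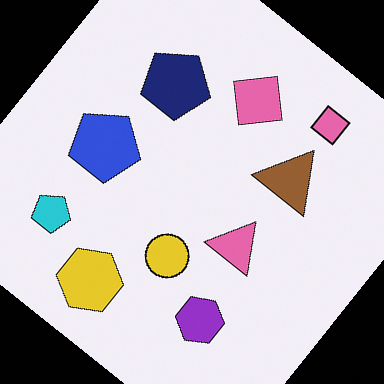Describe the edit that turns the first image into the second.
It was rotated clockwise by a large amount — several tens of degrees.

Every shape is tilted by the same angle and the image corners show triangular fill wedges — a whole-image rotation by a non-right angle.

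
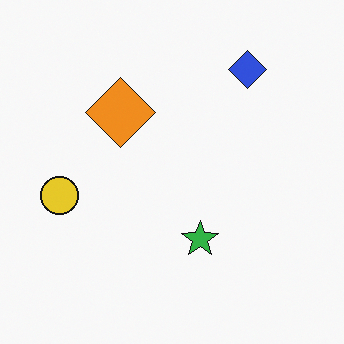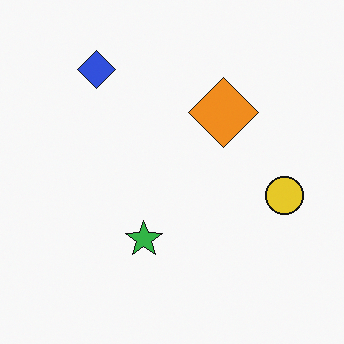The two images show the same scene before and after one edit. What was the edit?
The image was flipped horizontally (left ↔ right).

The yellow circle is in the left of the first image and the right of the second — shapes on opposite sides of the vertical midline have swapped in a mirror flip.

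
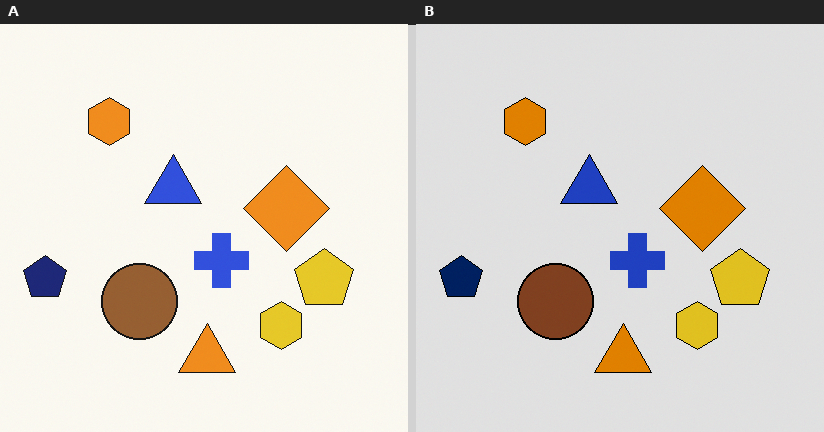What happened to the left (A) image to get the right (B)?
The right (B) image is the left (A) moderately posterized.

Each flat color has snapped to a coarser quantized level — most visibly, the near-white background has dropped to a flat grey.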